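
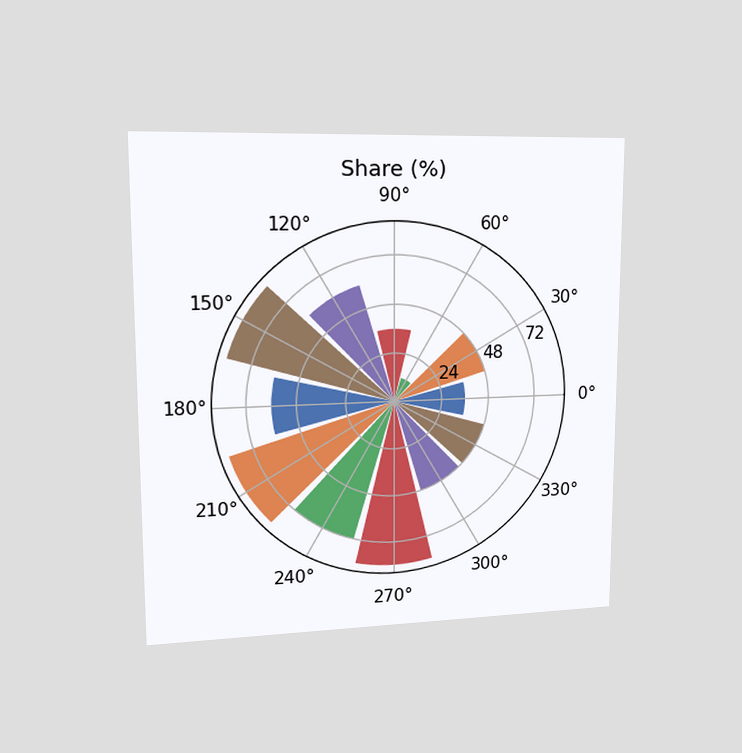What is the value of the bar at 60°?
The chart is viewed slightly from the left. The bar at 60° reaches 12% on the radial axis.

12%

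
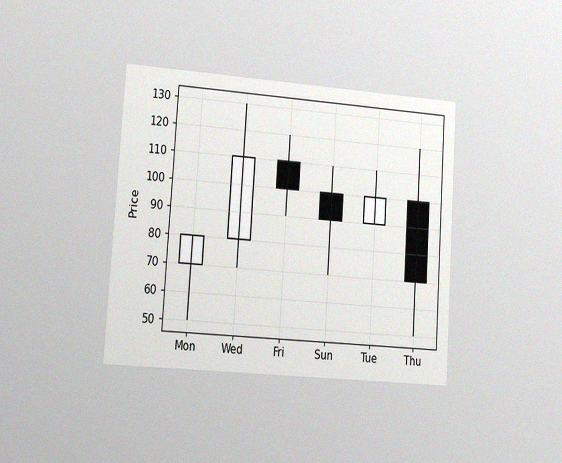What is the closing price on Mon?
The chart is tilted about 4° clockwise and viewed at a slight angle, with some photo noise. The Mon candle closes at 80.

80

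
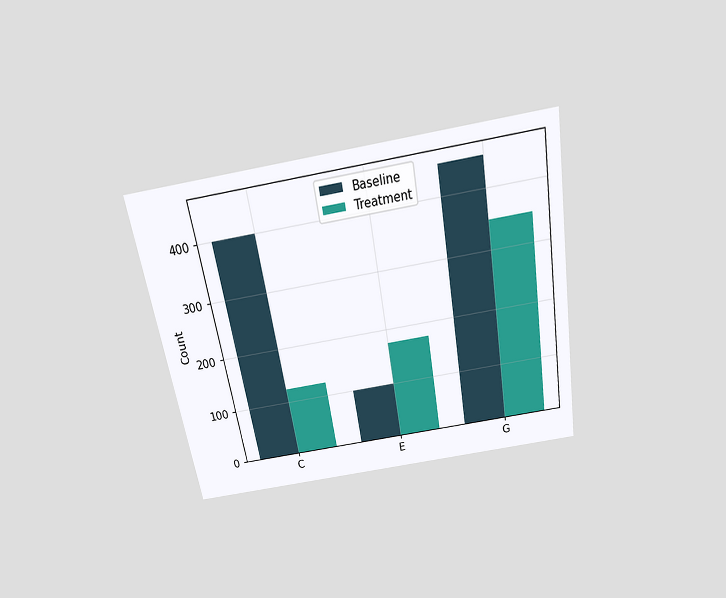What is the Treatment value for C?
125

The chart is tilted about 10° counter-clockwise and viewed slightly from above. The Treatment bar at C reaches 125 on the y-axis.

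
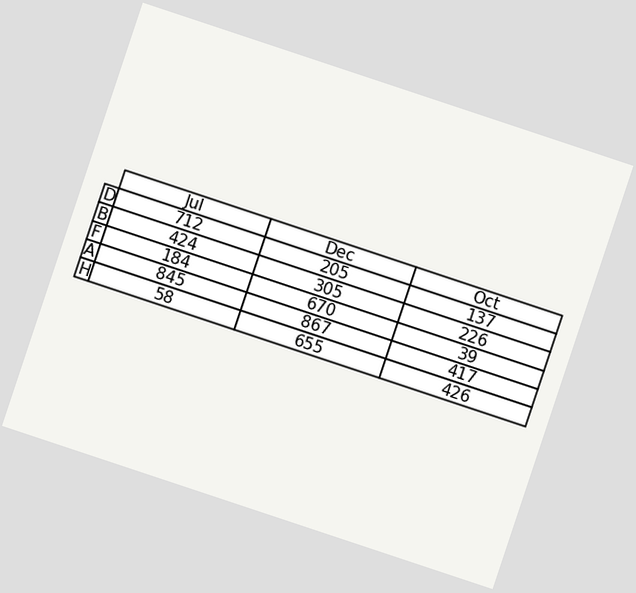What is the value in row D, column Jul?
712

The chart is tilted about 18° clockwise. The (D, Jul) cell reads 712.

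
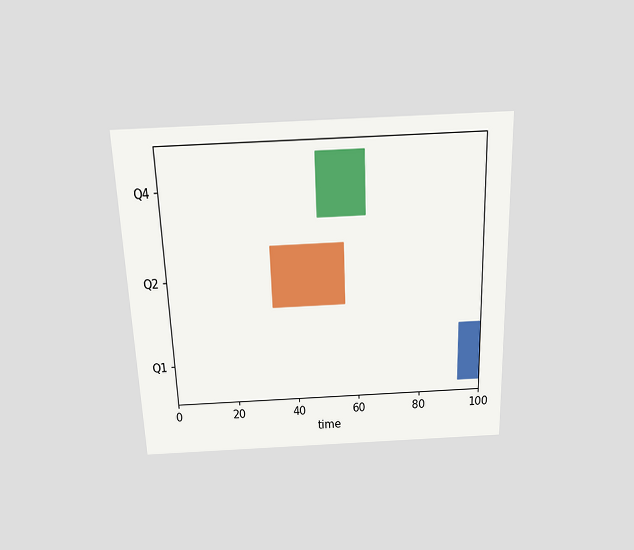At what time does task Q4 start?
The chart is tilted about 2° counter-clockwise and viewed slightly from above. The Q4 bar begins at t=48.

48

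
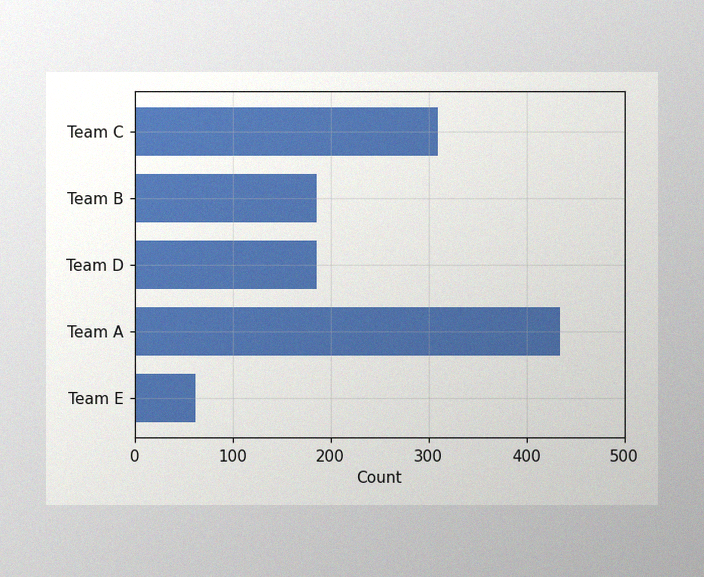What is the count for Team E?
62

The image has some photo noise and uneven lighting. Reading along the chart's x-axis, the Team E bar reaches 62.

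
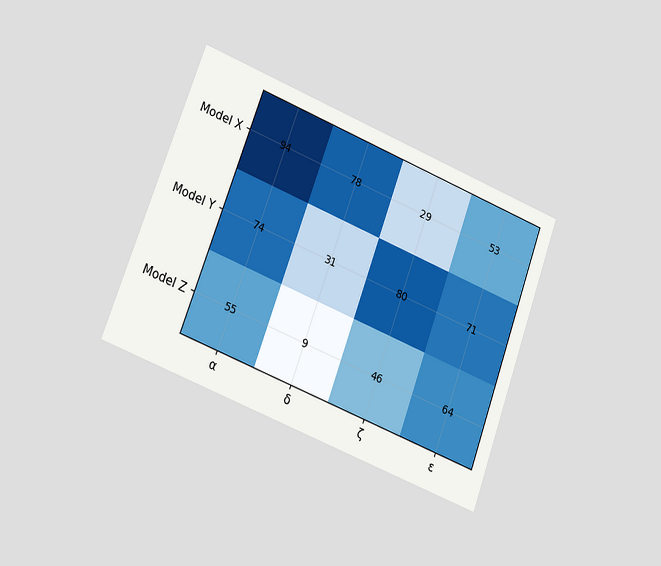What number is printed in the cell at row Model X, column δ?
The chart is tilted about 20° clockwise and viewed slightly from the left. The (Model X, δ) cell reads 78.

78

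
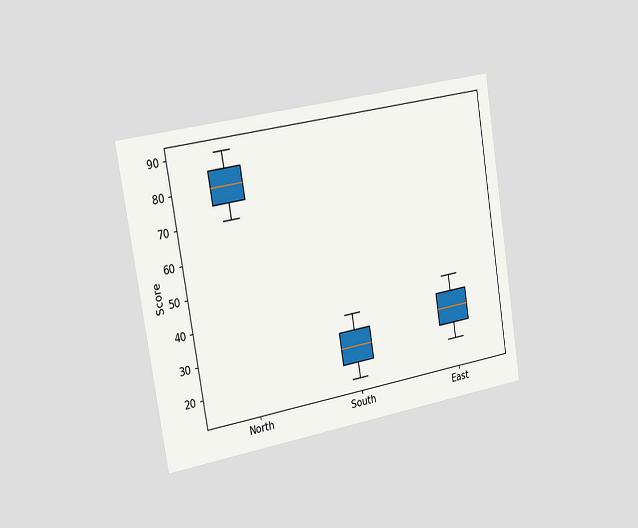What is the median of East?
30

The chart is tilted about 9° counter-clockwise and viewed slightly from the left. The median line in the East box sits at 30.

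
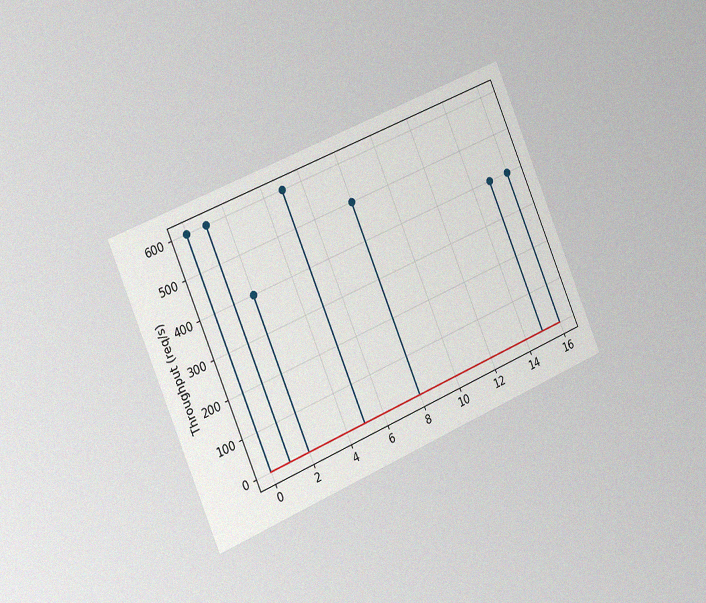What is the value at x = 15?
The chart is tilted about 23° counter-clockwise and viewed slightly from the left, with some photo noise. The stem at x=15 reaches 400req/s.

400req/s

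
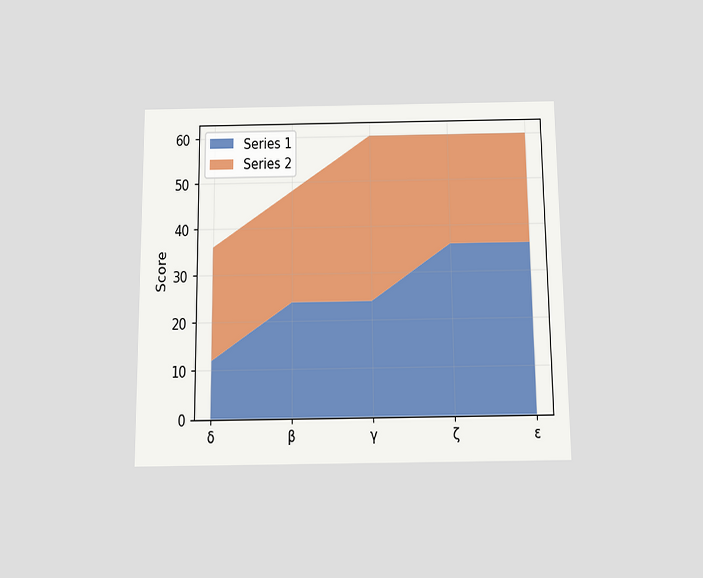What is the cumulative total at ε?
The chart is viewed slightly from below. The stacked total at ε reaches 60.

60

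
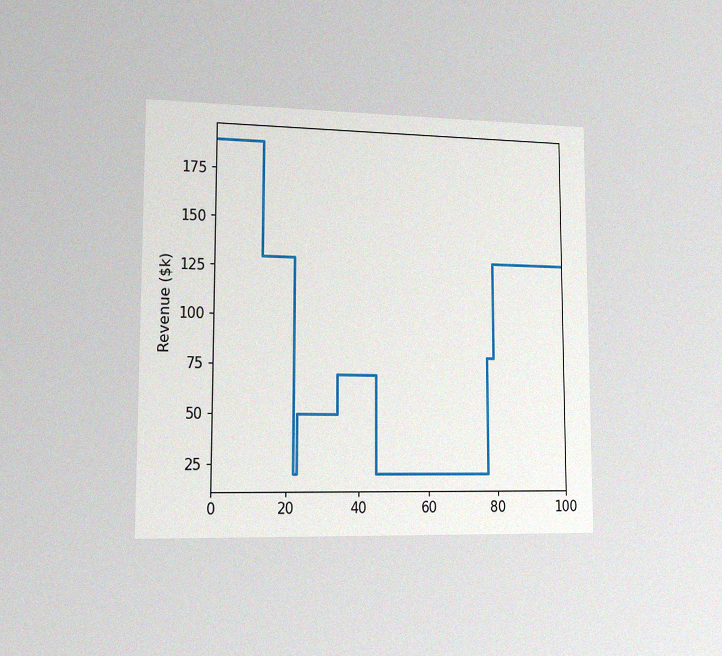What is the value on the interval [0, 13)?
The chart is viewed slightly from the left, with some photo noise. On [0, 13) the step sits at $190k.

$190k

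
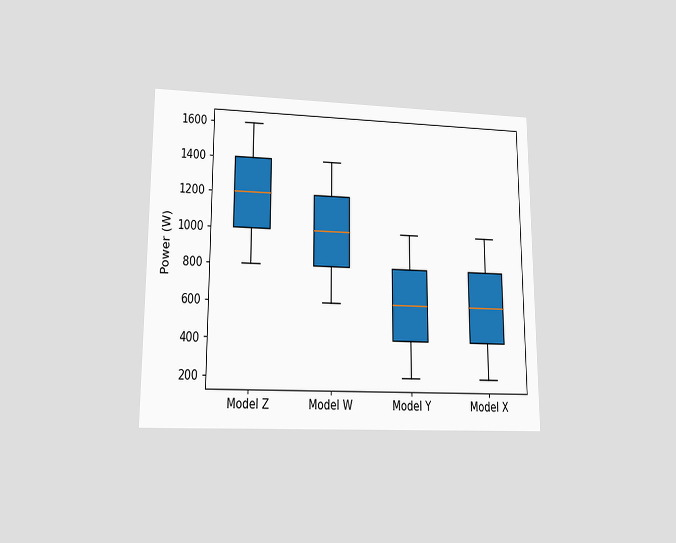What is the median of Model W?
1000W

The chart is viewed at a slight angle. The median line in the Model W box sits at 1000W.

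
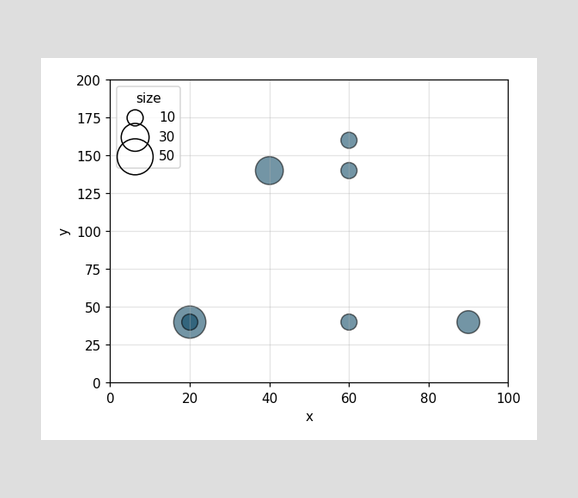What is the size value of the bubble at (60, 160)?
Matching the bubble at (60, 160) against the size legend gives 10.

10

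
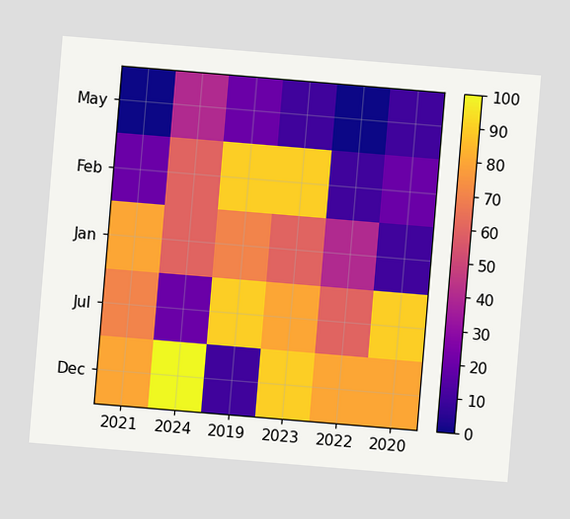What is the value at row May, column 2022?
0

The chart is tilted about 5° clockwise. Matching cell (May, 2022) against the colorbar gives 0.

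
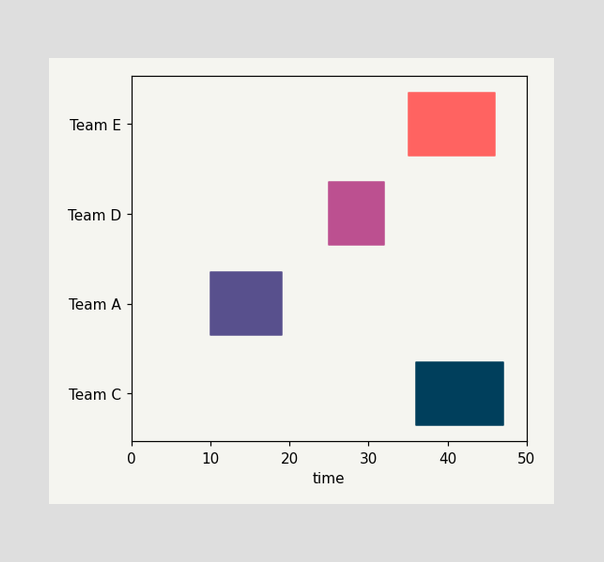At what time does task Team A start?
10

The Team A bar begins at t=10.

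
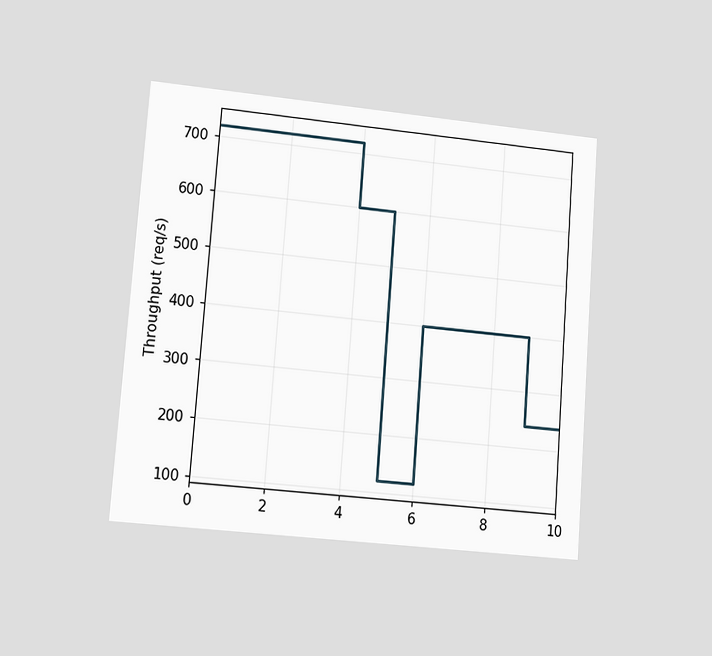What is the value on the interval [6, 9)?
The chart is tilted about 4° clockwise and viewed at a slight angle. On [6, 9) the step sits at 400req/s.

400req/s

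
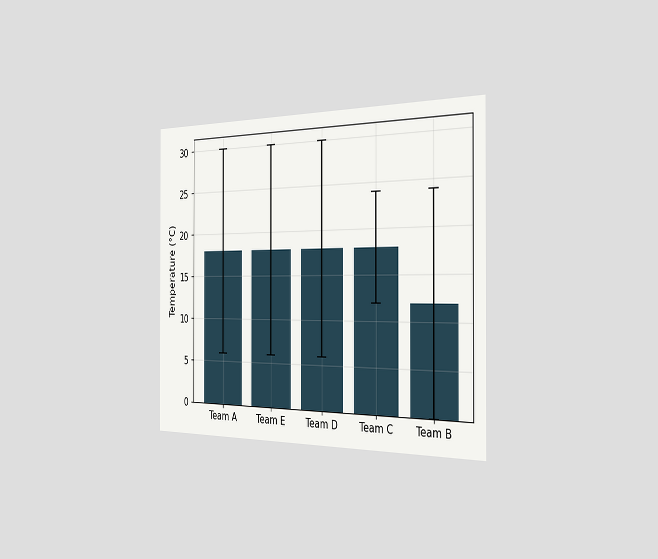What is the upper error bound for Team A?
30°C

The chart is viewed slightly from the right. The Team A bar's upper whisker reaches 30°C.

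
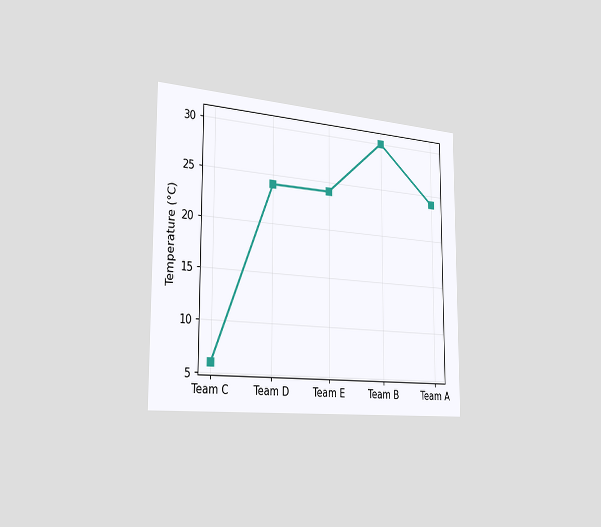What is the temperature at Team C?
6°C

The chart is viewed slightly from the left. At Team C, the line is at 6°C.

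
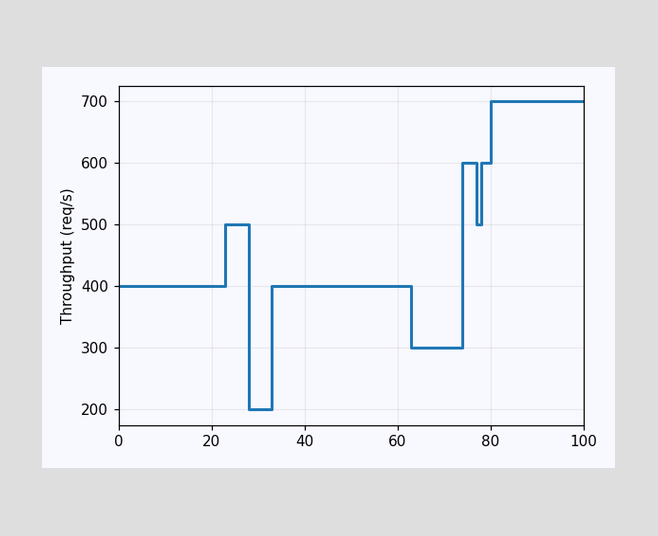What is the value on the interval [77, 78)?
500req/s

On [77, 78) the step sits at 500req/s.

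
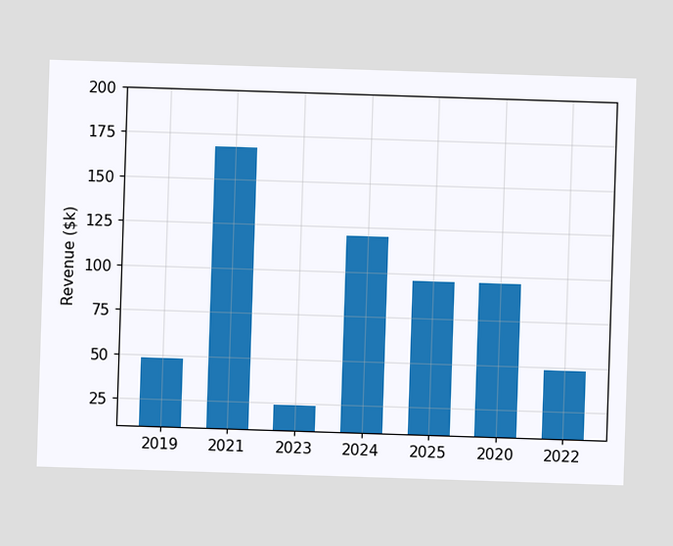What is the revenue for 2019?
Reading along the chart's y-axis, the 2019 bar reaches $48k.

$48k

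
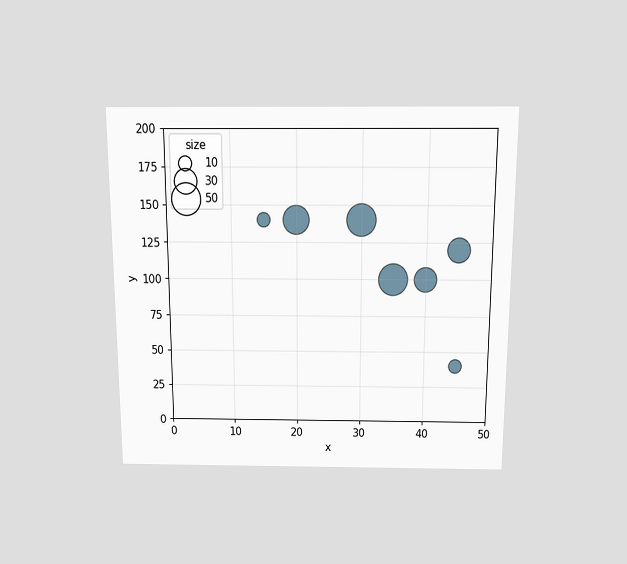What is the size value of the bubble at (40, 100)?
30

The chart is viewed slightly from above. Matching the bubble at (40, 100) against the size legend gives 30.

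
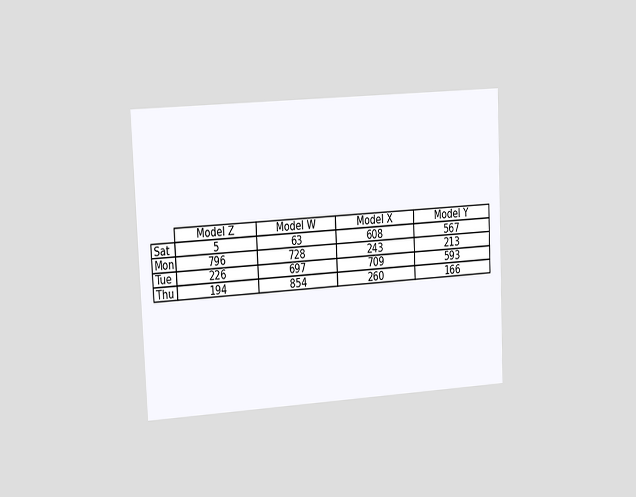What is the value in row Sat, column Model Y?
The chart is tilted about 3° counter-clockwise and viewed slightly from the left. The (Sat, Model Y) cell reads 567.

567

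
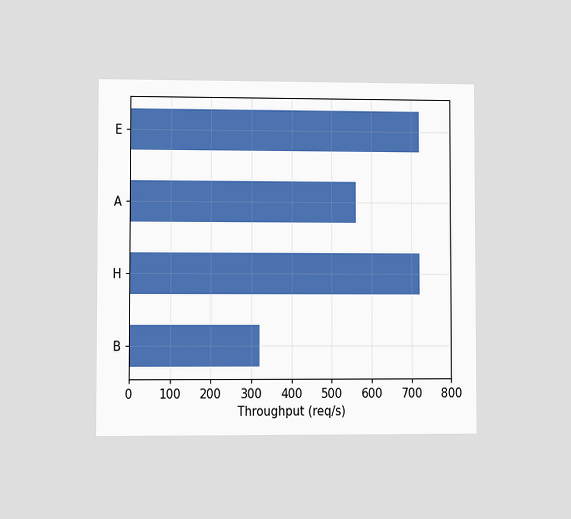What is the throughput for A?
560req/s

The chart is viewed at a slight angle. Reading along the chart's x-axis, the A bar reaches 560req/s.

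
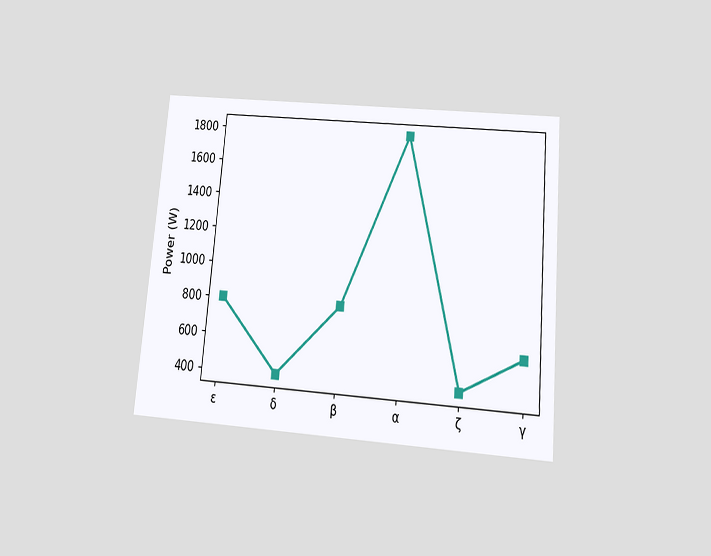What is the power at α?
The chart is tilted about 5° clockwise and viewed slightly from below. At α, the line is at 1800W.

1800W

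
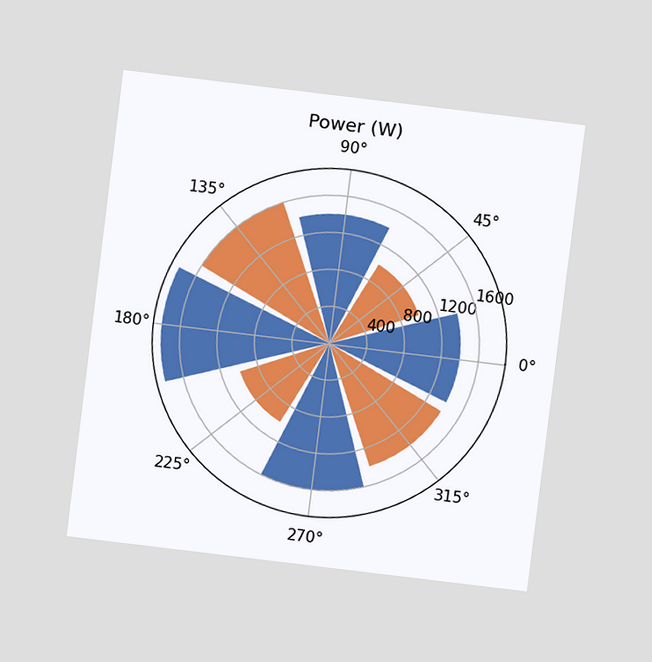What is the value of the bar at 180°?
1800W

The chart is tilted about 7° clockwise and viewed at a slight angle. The bar at 180° reaches 1800W on the radial axis.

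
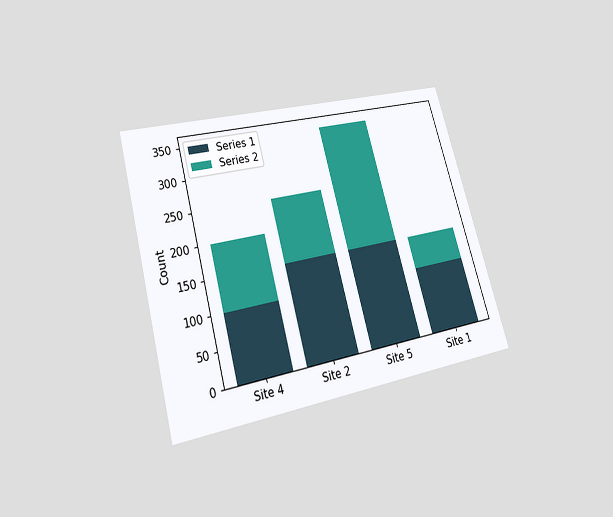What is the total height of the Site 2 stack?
250

The chart is tilted about 15° counter-clockwise and viewed slightly from below. The Site 2 stack's top reaches 250 on the y-axis.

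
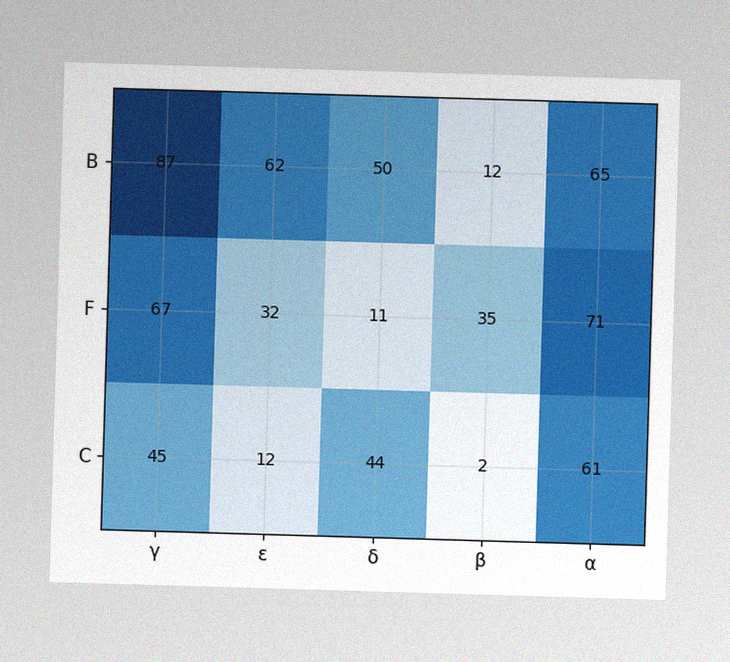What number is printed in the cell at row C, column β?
The image has some photo noise and uneven lighting. The (C, β) cell reads 2.

2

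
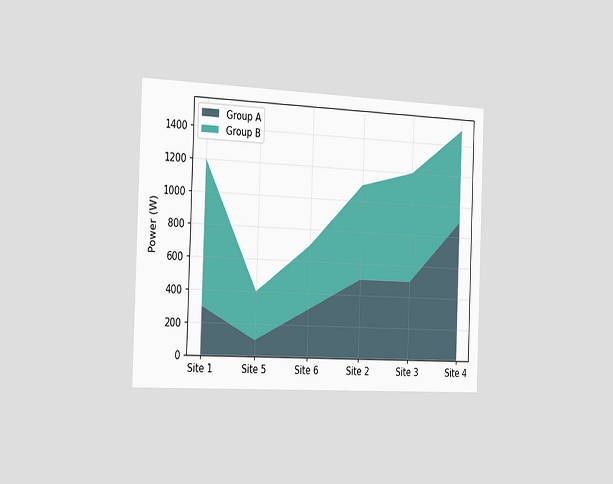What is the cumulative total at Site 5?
The chart is tilted about 2° clockwise and viewed slightly from the left. The stacked total at Site 5 reaches 400W.

400W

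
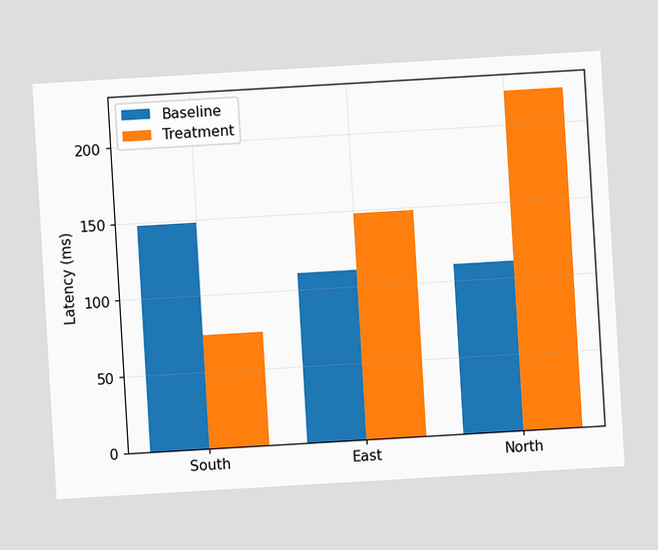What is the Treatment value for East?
148ms

The chart is tilted about 3° counter-clockwise. The Treatment bar at East reaches 148ms on the y-axis.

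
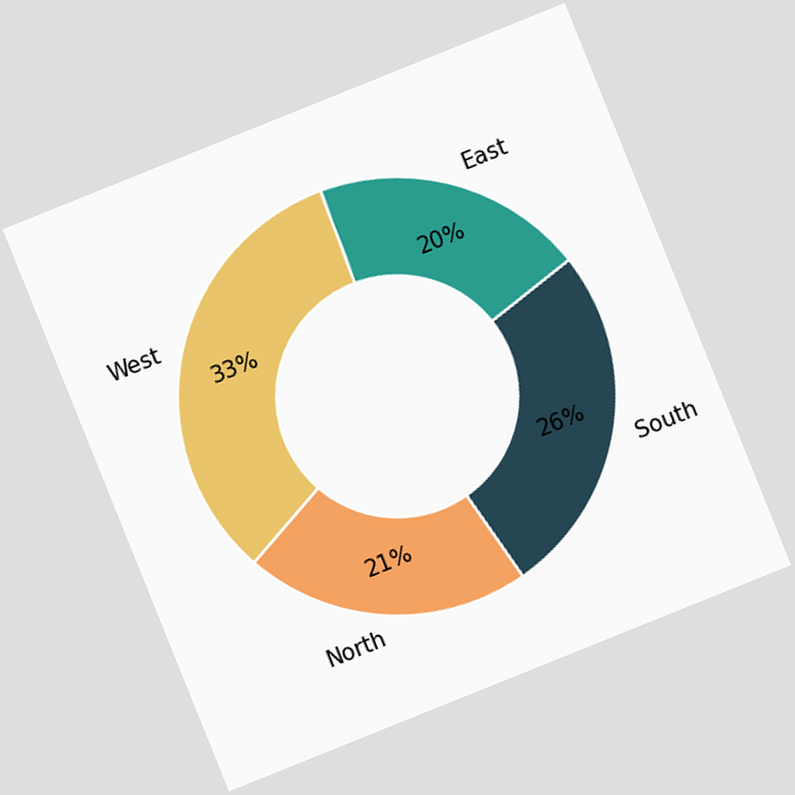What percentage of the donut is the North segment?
21%

The chart is tilted about 22° counter-clockwise. The North segment takes up 21% of the ring.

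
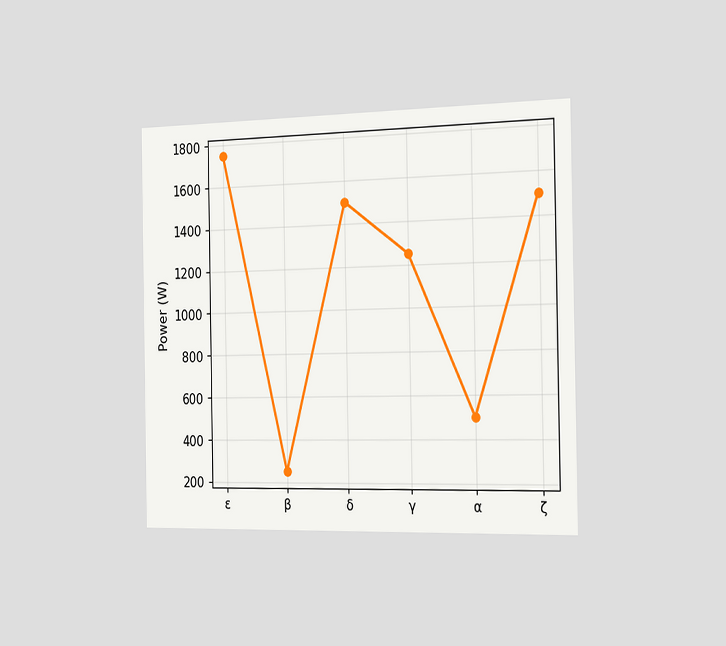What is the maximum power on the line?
1750W

The chart is viewed slightly from the right. The highest point is at ε, and reading across to the y-axis gives 1750W.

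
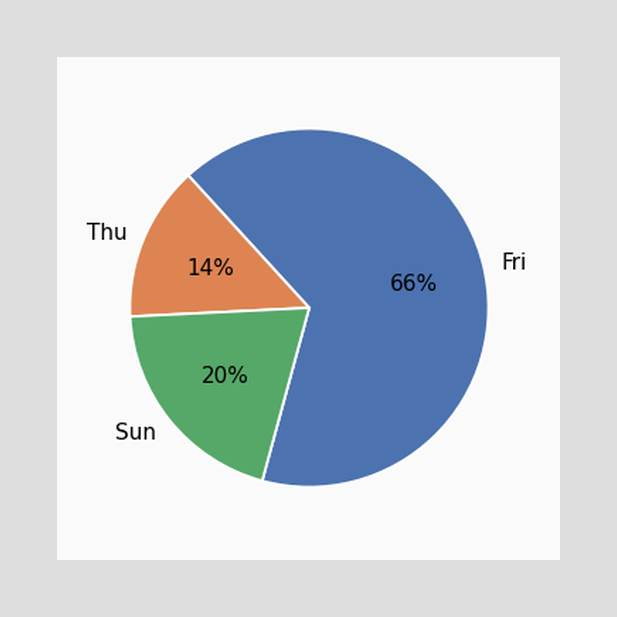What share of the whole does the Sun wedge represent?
The Sun slice takes up 20% of the pie.

20%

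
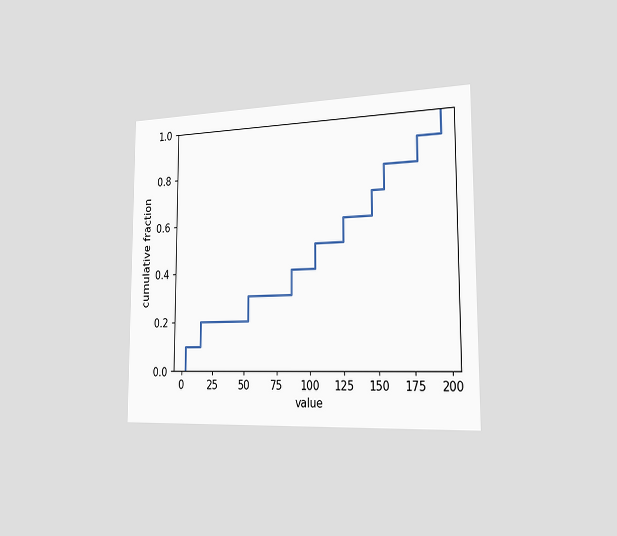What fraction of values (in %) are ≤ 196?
100%

The chart is viewed slightly from the right. At x=196 the ECDF step is at 100%.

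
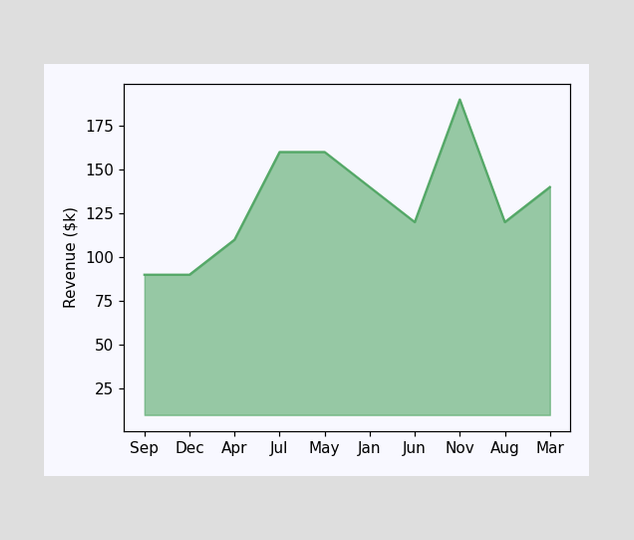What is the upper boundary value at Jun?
$120k

At Jun the upper boundary is at $120k.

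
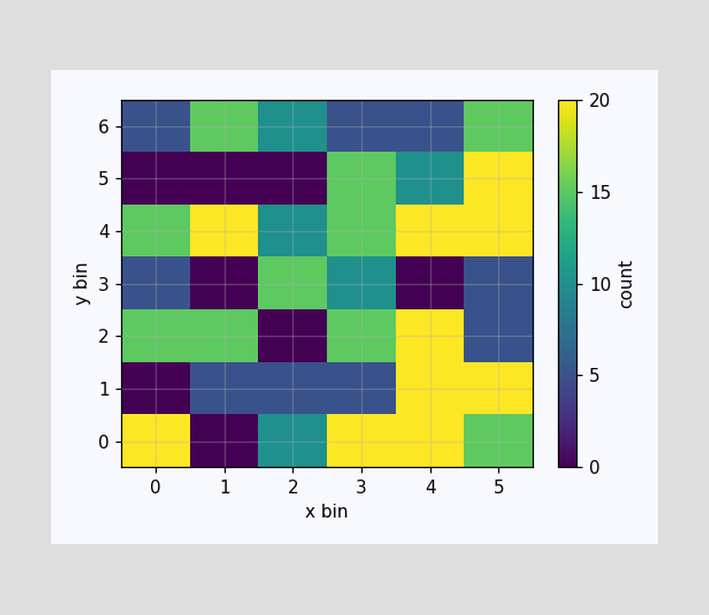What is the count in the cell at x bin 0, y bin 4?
15

Matching the cell (0, 4) against the colorbar gives 15.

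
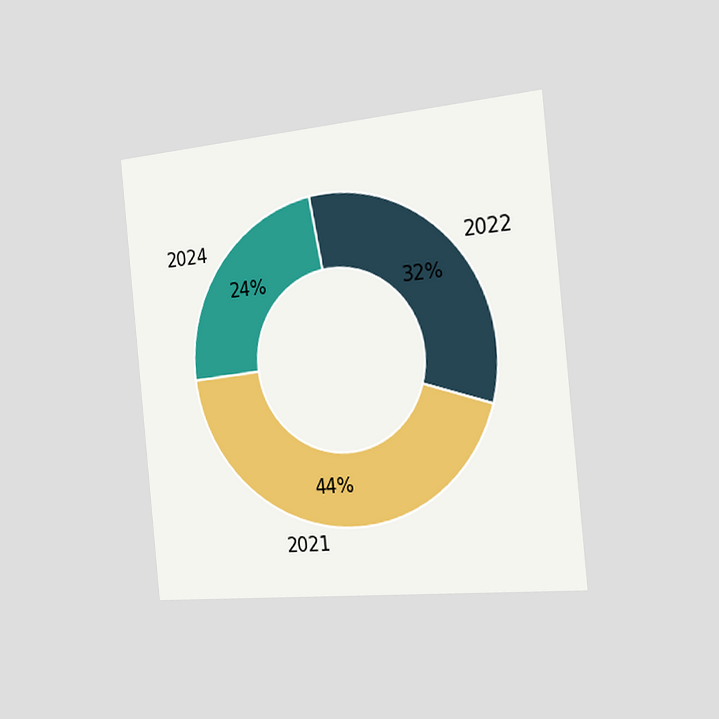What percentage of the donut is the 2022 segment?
32%

The chart is tilted about 6° counter-clockwise and viewed slightly from the right. The 2022 segment takes up 32% of the ring.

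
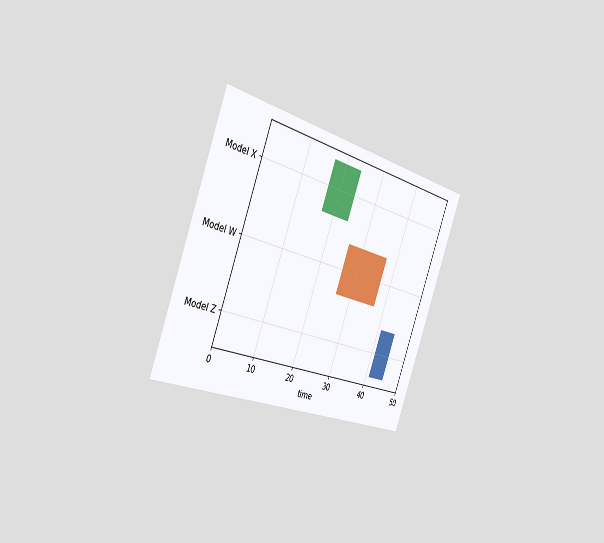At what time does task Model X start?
The chart is tilted about 21° clockwise and viewed slightly from the left. The Model X bar begins at t=17.

17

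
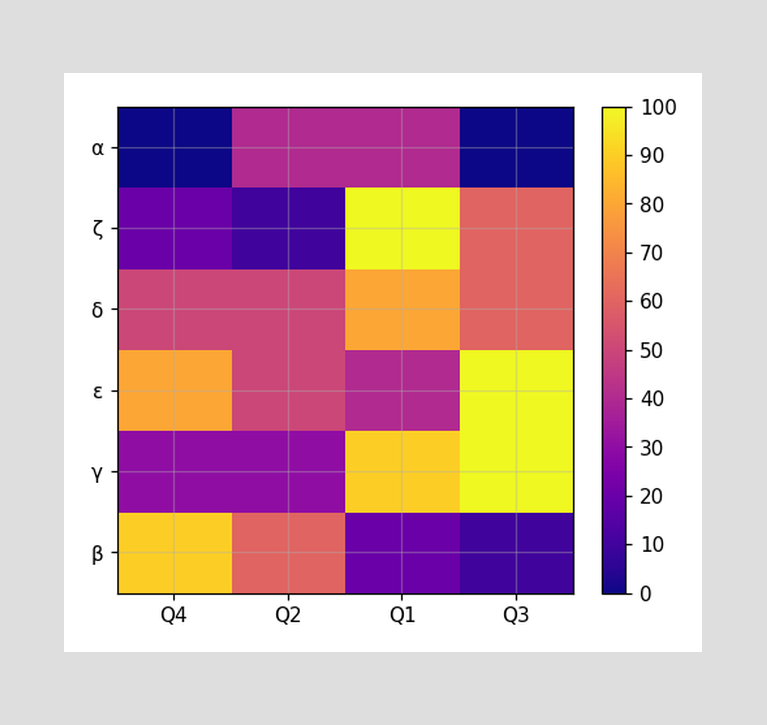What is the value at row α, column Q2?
40

Matching cell (α, Q2) against the colorbar gives 40.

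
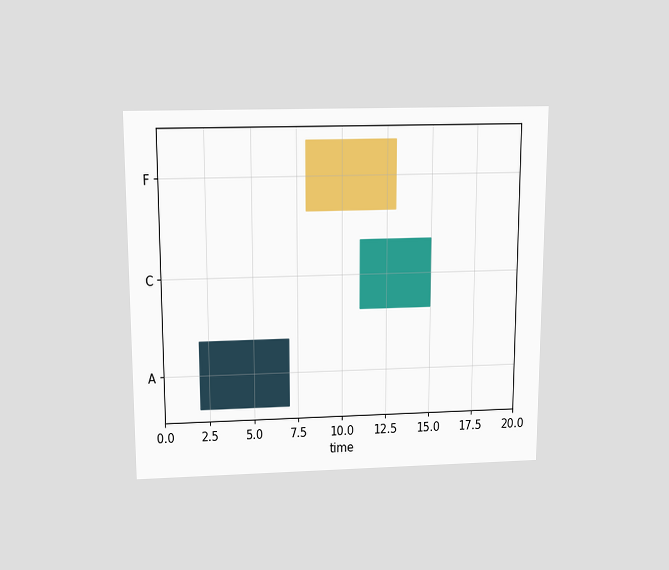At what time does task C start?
11

The chart is viewed slightly from above. The C bar begins at t=11.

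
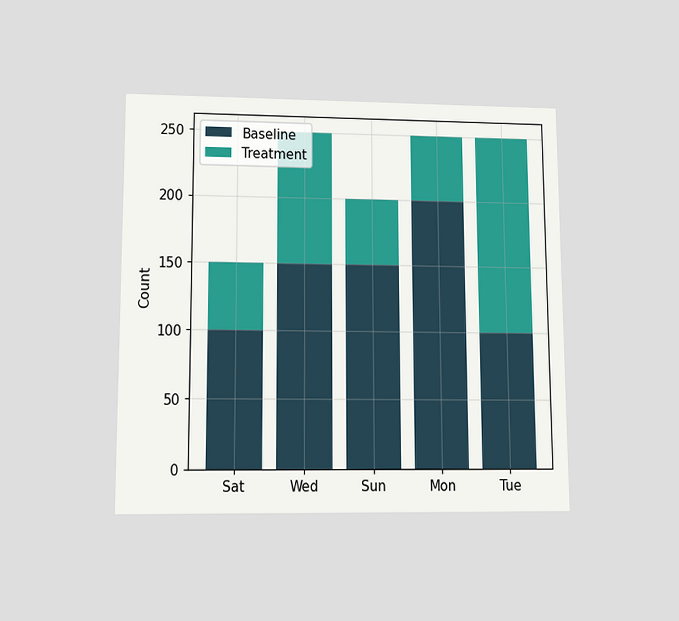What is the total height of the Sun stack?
200

The chart is viewed slightly from below. The Sun stack's top reaches 200 on the y-axis.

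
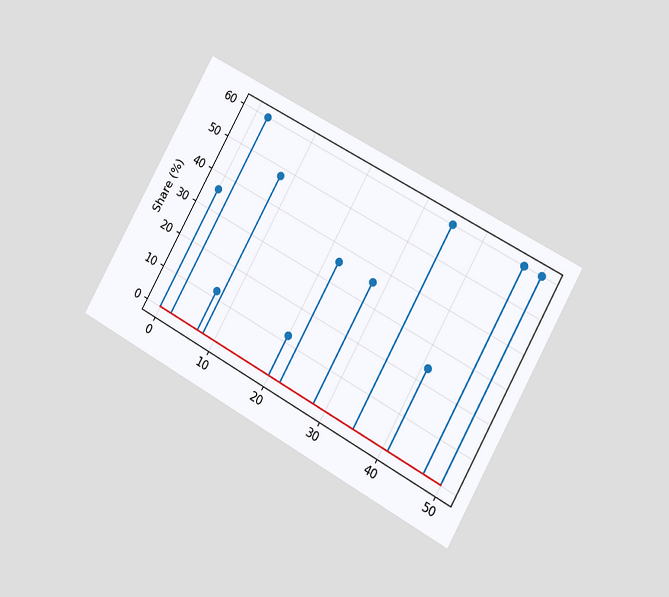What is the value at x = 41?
The chart is tilted about 29° clockwise and viewed at a slight angle. The stem at x=41 reaches 24%.

24%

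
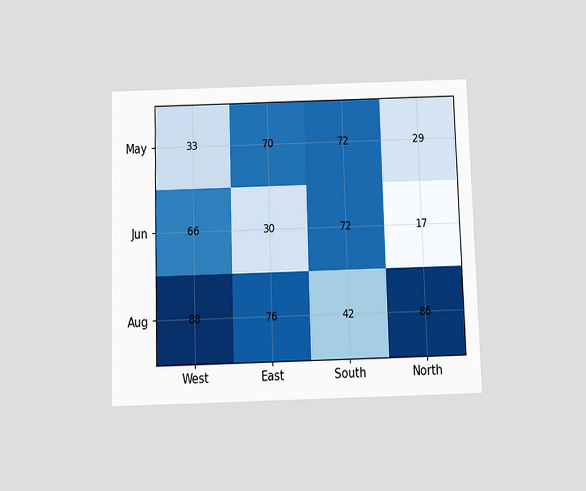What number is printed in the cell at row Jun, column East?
30

The chart is viewed slightly from below. The (Jun, East) cell reads 30.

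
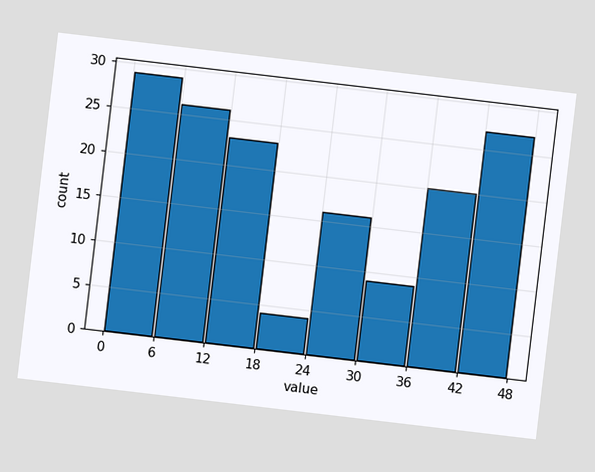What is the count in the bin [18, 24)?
4

The chart is tilted about 7° clockwise. The [18, 24) bin has height 4.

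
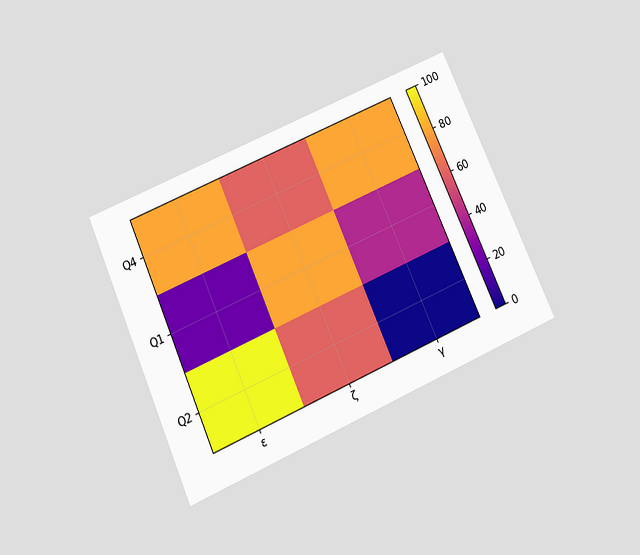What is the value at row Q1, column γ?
40

The chart is tilted about 24° counter-clockwise and viewed slightly from below. Matching cell (Q1, γ) against the colorbar gives 40.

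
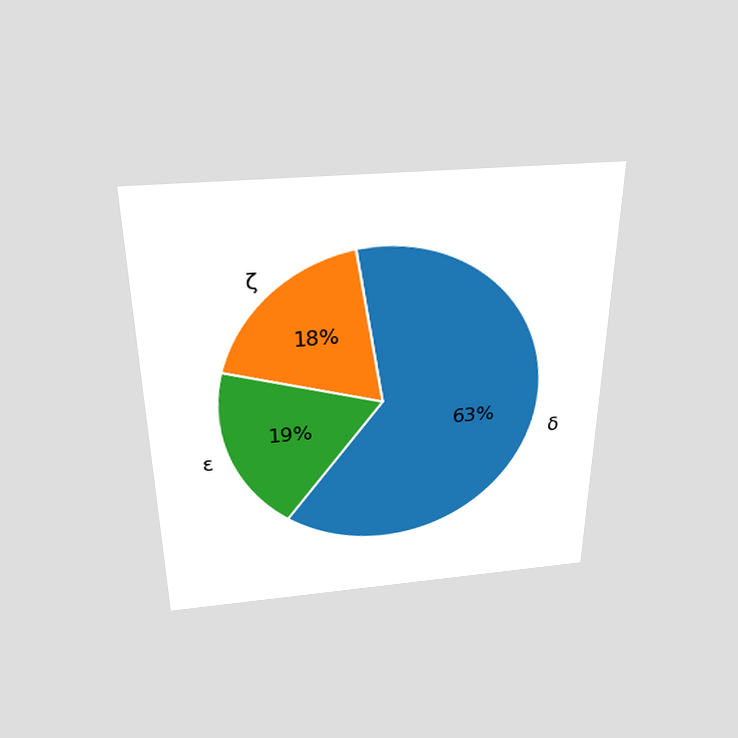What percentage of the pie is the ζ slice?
18%

The chart is viewed slightly from above. The ζ slice takes up 18% of the pie.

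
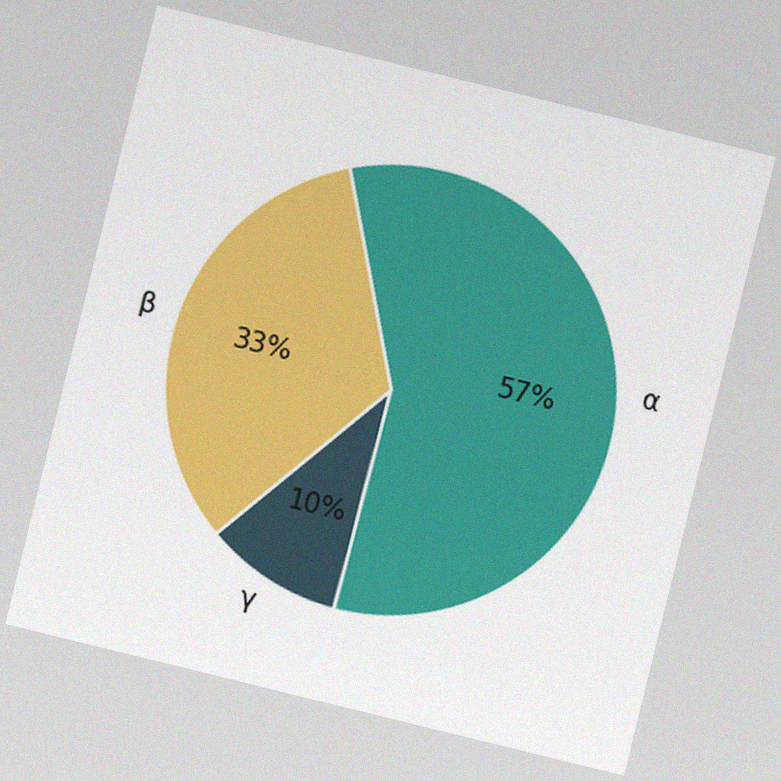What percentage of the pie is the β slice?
The chart is tilted about 14° clockwise, with some photo noise. The β slice takes up 33% of the pie.

33%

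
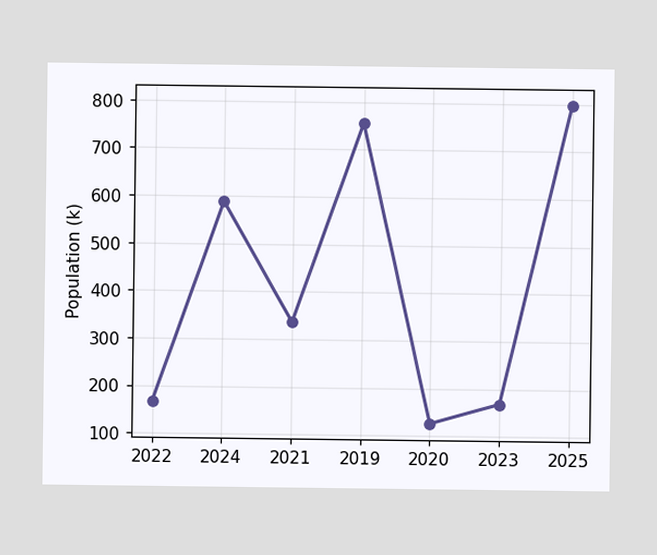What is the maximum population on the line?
798k

The highest point is at 2025, and reading across to the y-axis gives 798k.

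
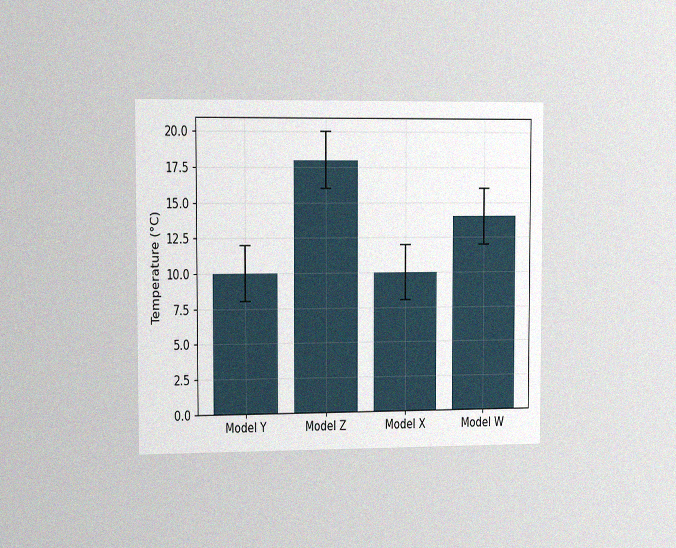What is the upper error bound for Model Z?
20°C

The chart is viewed slightly from the left, with some photo noise. The Model Z bar's upper whisker reaches 20°C.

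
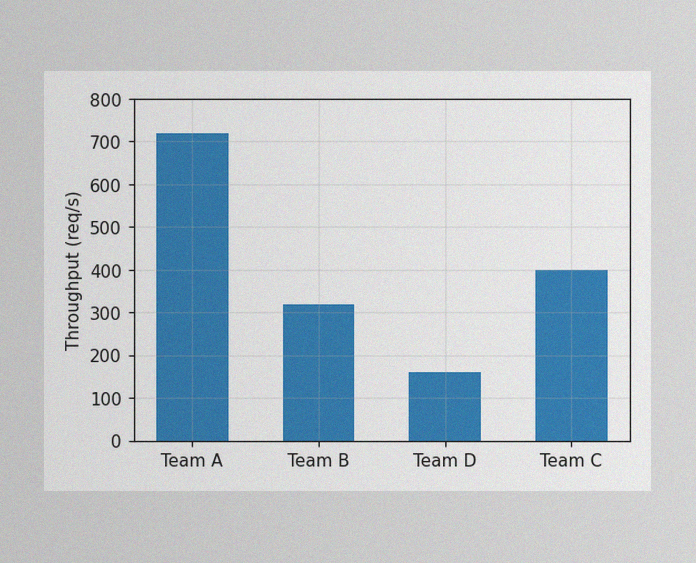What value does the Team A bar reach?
The image has some photo noise and uneven lighting. Reading along the chart's y-axis, the Team A bar reaches 720req/s.

720req/s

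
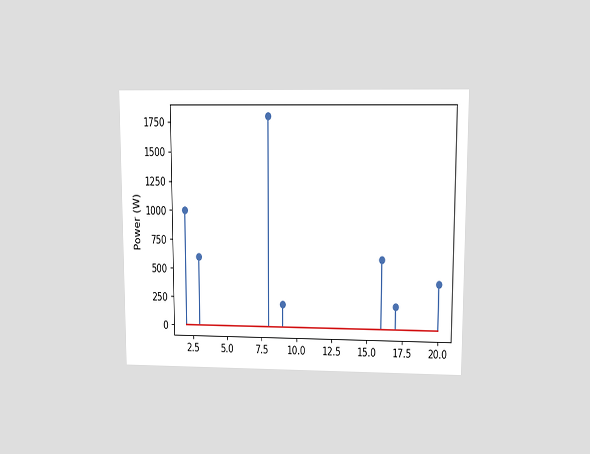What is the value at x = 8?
The chart is viewed at a slight angle. The stem at x=8 reaches 1800W.

1800W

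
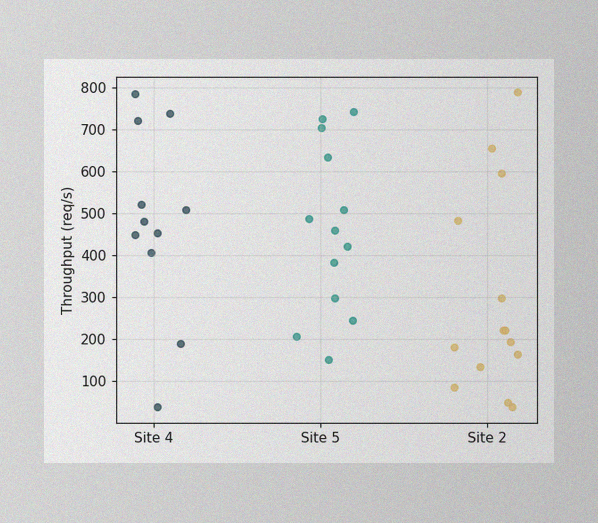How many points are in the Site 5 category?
13

The image has some photo noise and uneven lighting. Counting the markers in the Site 5 column gives 13.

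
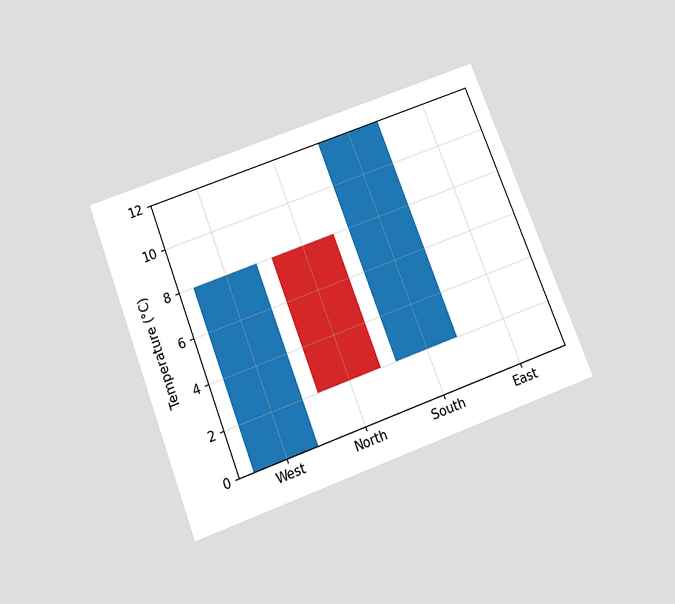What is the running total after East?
12°C

The chart is tilted about 21° counter-clockwise and viewed slightly from below. After East the running total reaches 12°C.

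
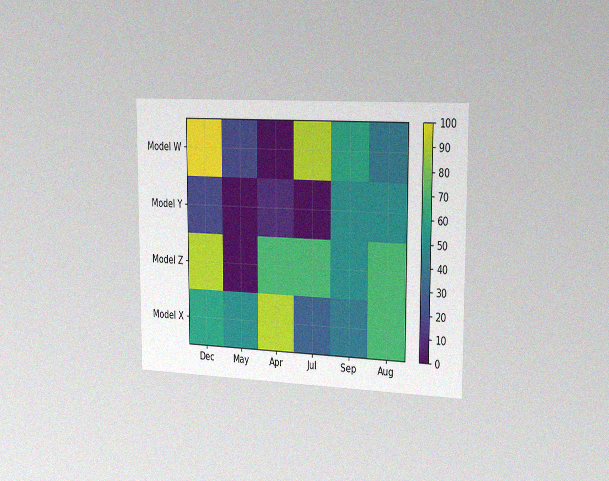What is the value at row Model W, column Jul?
The chart is viewed slightly from the right, with some photo noise. Matching cell (Model W, Jul) against the colorbar gives 90.

90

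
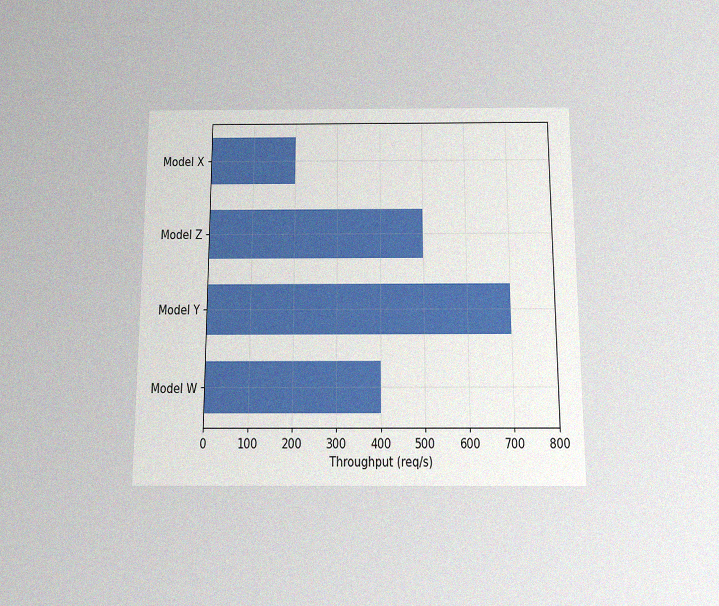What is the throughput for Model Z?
500req/s

The chart is viewed slightly from below, with some photo noise. Reading along the chart's x-axis, the Model Z bar reaches 500req/s.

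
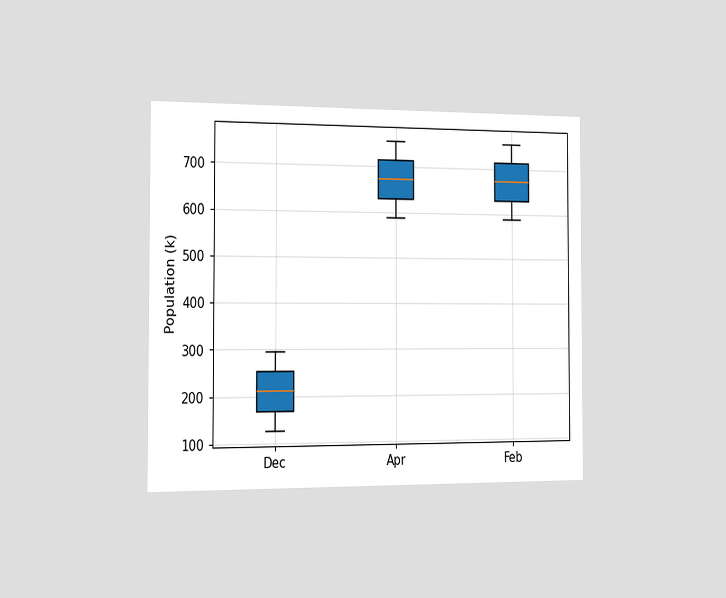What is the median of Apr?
The chart is viewed slightly from the left. The median line in the Apr box sits at 672k.

672k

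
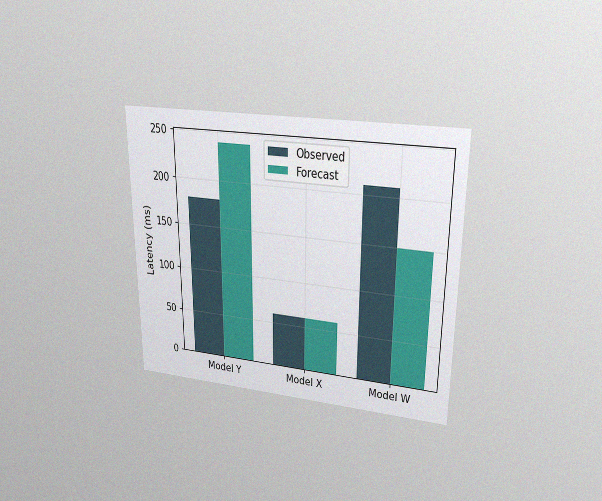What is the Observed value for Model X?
The chart is viewed at a slight angle, with some photo noise. The Observed bar at Model X reaches 60ms on the y-axis.

60ms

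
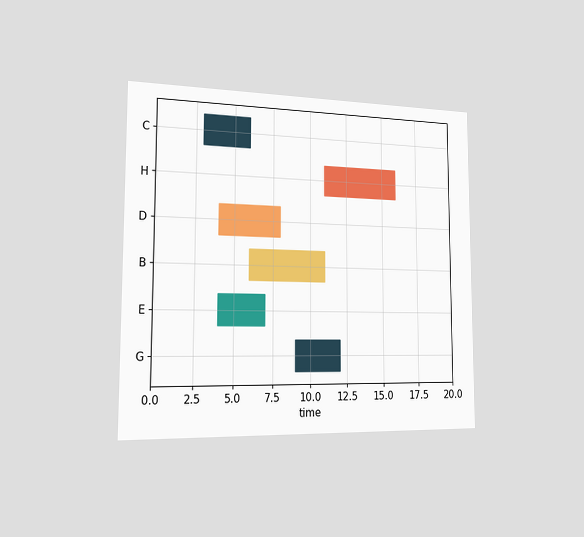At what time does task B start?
The chart is viewed slightly from the left. The B bar begins at t=6.

6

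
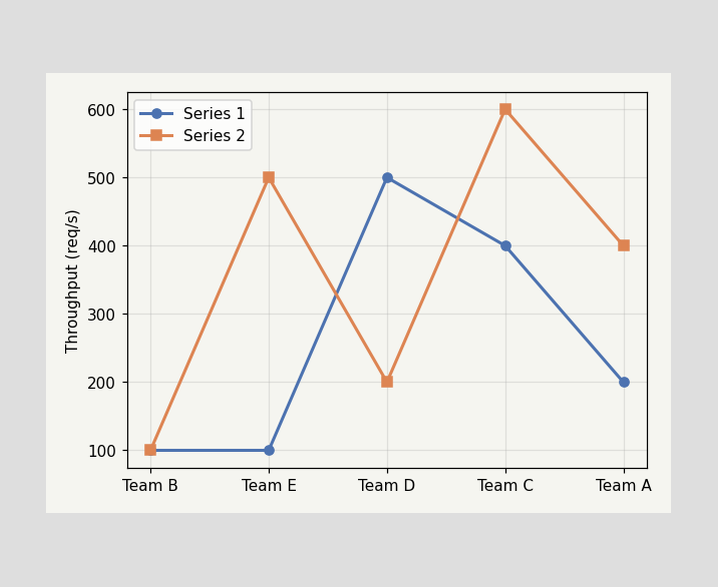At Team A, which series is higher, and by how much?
At Team A, Series 2 sits above the other line by 200req/s.

Series 2, by 200req/s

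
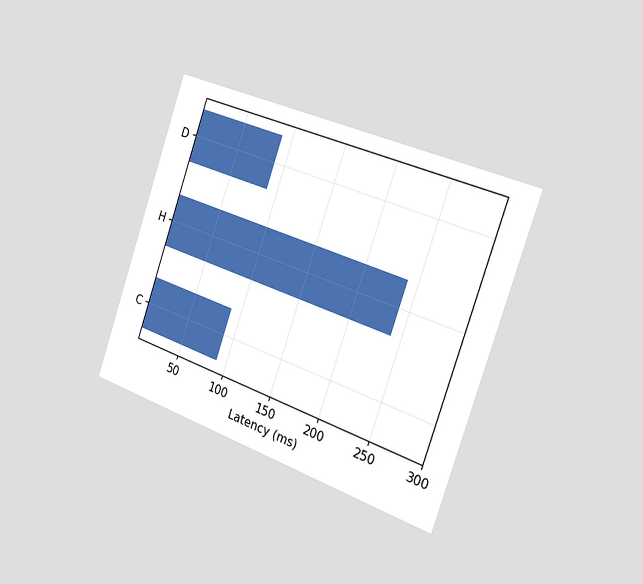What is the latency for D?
90ms

The chart is tilted about 19° clockwise and viewed slightly from the right. Reading along the chart's x-axis, the D bar reaches 90ms.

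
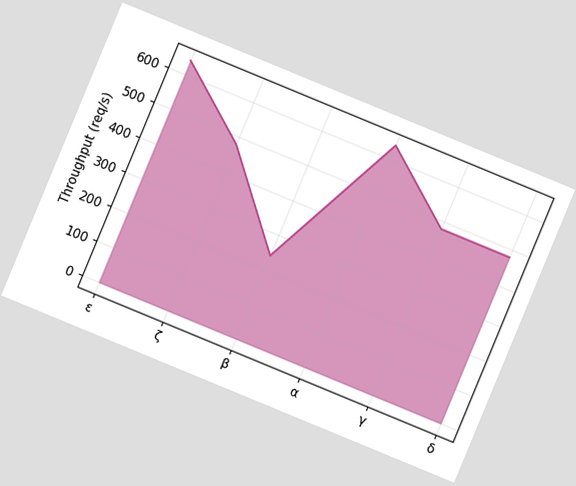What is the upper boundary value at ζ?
480req/s

The chart is tilted about 22° clockwise. At ζ the upper boundary is at 480req/s.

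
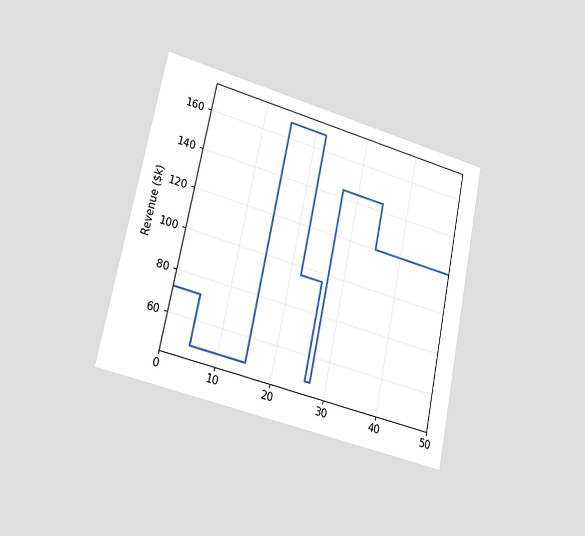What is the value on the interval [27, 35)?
The chart is tilted about 11° clockwise and viewed slightly from the left. On [27, 35) the step sits at $144k.

$144k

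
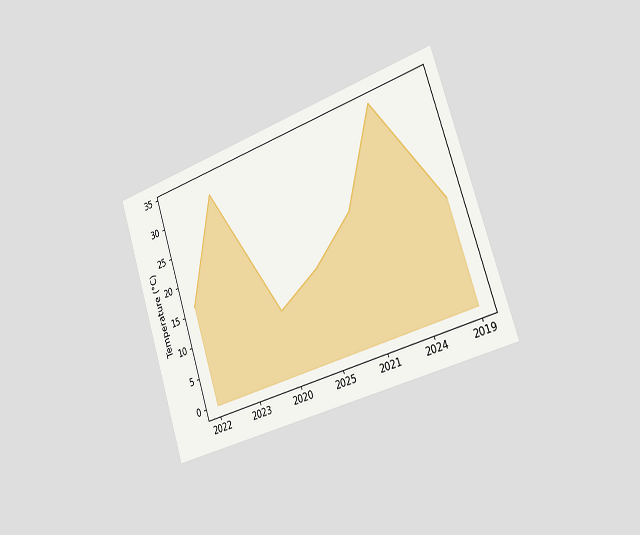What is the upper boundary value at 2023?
32°C

The chart is tilted about 18° counter-clockwise and viewed slightly from the right. At 2023 the upper boundary is at 32°C.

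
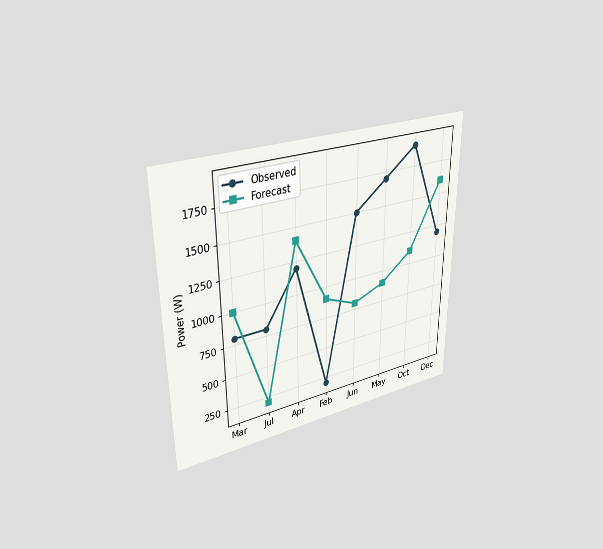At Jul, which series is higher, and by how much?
Observed, by 600W

The chart is viewed at a slight angle. At Jul, Observed sits above the other line by 600W.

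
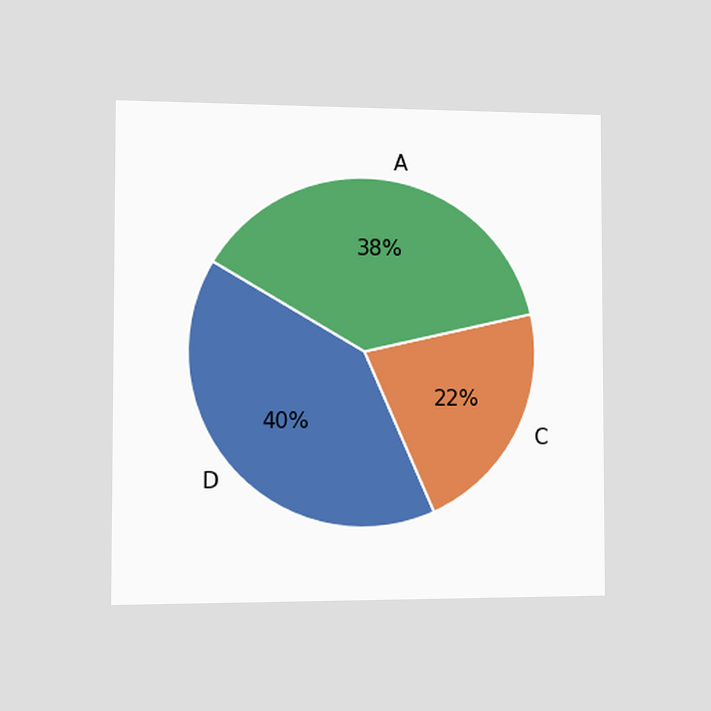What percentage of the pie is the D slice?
40%

The chart is viewed slightly from the left. The D slice takes up 40% of the pie.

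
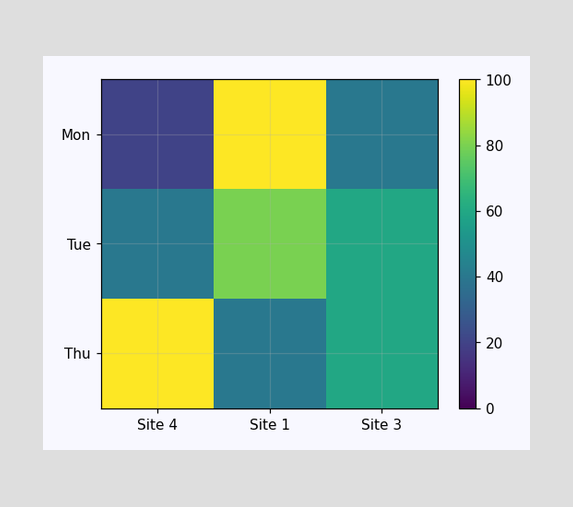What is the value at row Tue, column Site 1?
80

Matching cell (Tue, Site 1) against the colorbar gives 80.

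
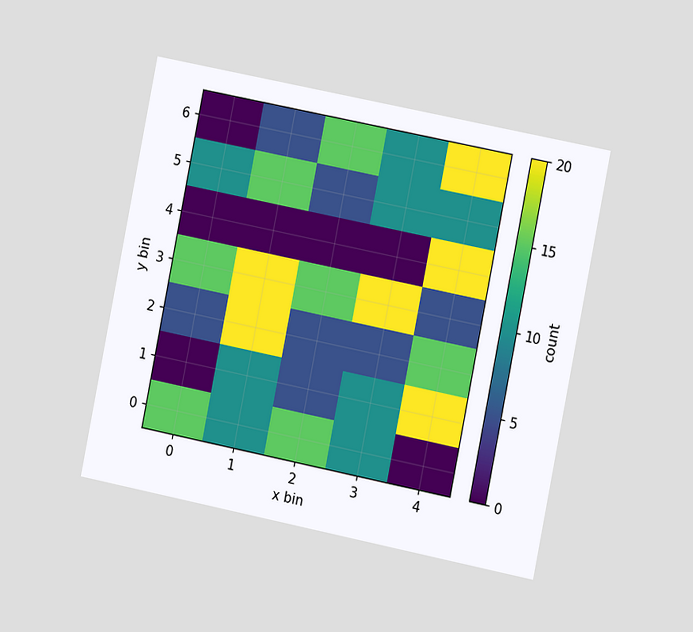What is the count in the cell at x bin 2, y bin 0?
15

The chart is tilted about 11° clockwise and viewed at a slight angle. Matching the cell (2, 0) against the colorbar gives 15.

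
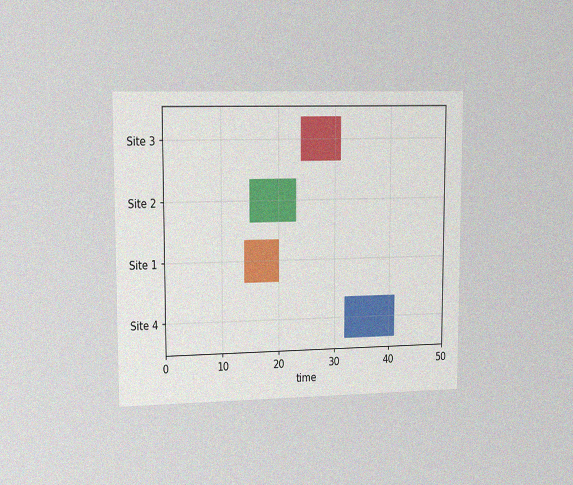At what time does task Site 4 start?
32

The chart is viewed slightly from the left, with some photo noise. The Site 4 bar begins at t=32.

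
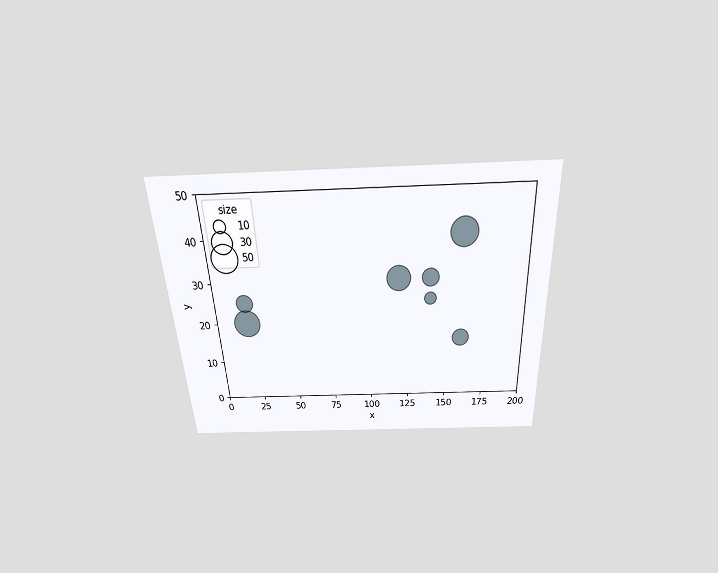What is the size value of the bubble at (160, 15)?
20

The chart is tilted about 3° counter-clockwise and viewed slightly from above. Matching the bubble at (160, 15) against the size legend gives 20.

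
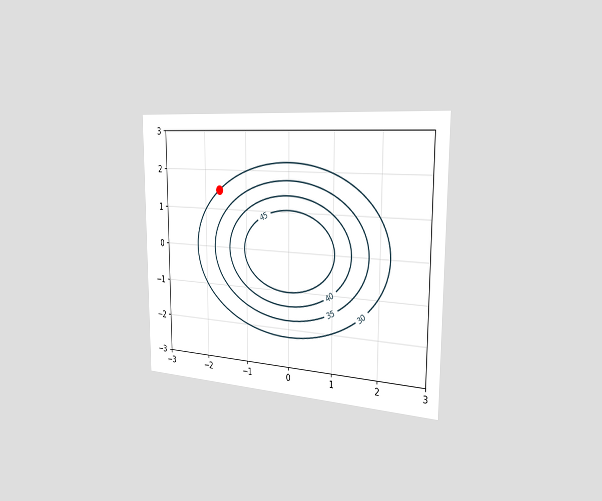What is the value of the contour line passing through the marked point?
The chart is viewed slightly from the right. The marked point sits on the contour labelled 30.

30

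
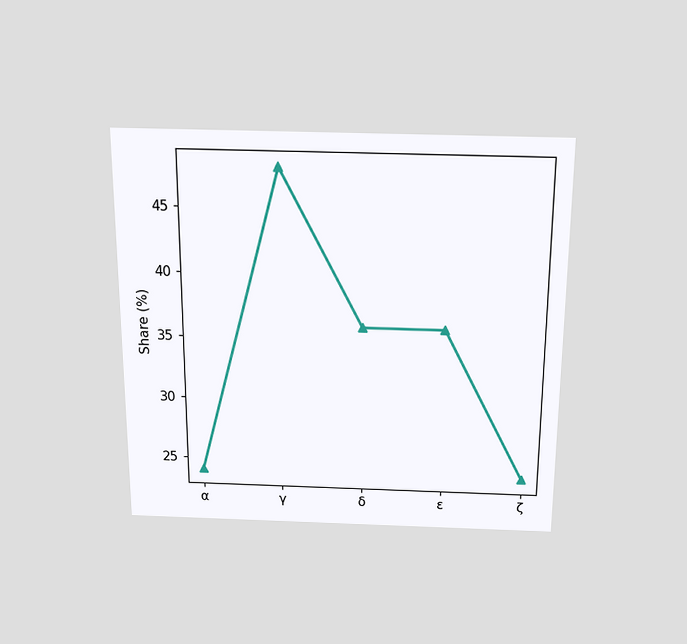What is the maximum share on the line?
The chart is viewed slightly from above. The highest point is at γ, and reading across to the y-axis gives 48%.

48%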